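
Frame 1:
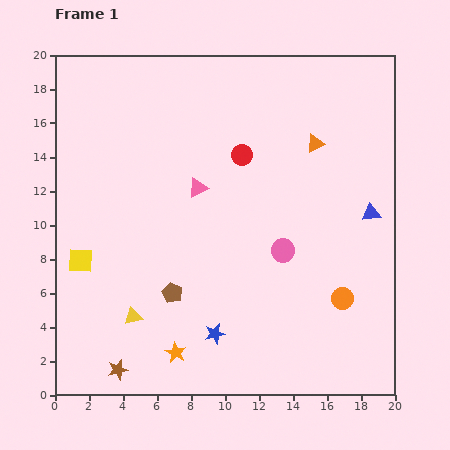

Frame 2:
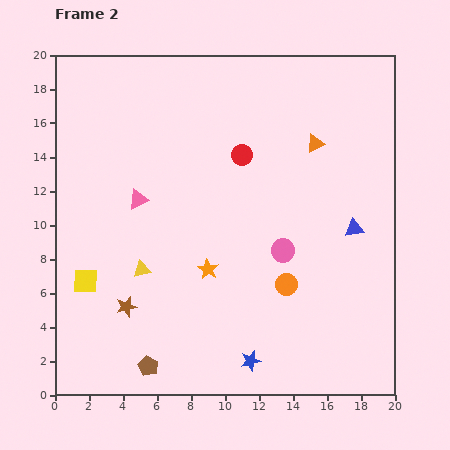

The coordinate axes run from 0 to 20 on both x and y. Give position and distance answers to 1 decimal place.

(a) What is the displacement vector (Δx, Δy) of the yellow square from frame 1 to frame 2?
(0.3, -1.2)

The yellow square was at (1.5, 7.9) in frame 1 and (1.8, 6.7) in frame 2.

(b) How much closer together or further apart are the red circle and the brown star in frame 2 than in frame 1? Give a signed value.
-3.4

Distance in frame 1: 14.6. Distance in frame 2: 11.2.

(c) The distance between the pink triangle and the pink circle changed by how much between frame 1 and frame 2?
+2.8

Distance in frame 1: 6.2. Distance in frame 2: 9.0.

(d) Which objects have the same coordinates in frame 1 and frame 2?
the pink circle, the red circle, the orange triangle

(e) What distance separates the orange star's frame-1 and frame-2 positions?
5.3

The orange star moved from (7.1, 2.5) to (9.0, 7.4), a distance of √(1.9² + 4.9²) ≈ 5.3.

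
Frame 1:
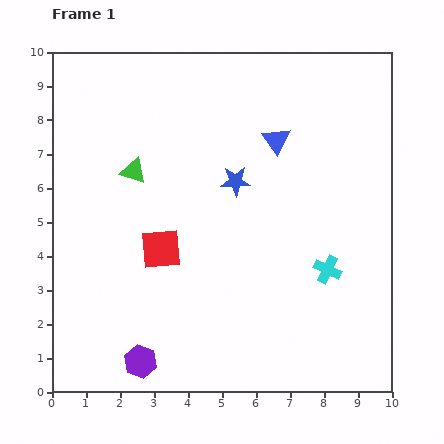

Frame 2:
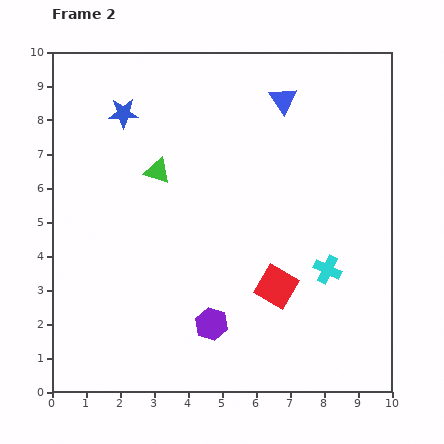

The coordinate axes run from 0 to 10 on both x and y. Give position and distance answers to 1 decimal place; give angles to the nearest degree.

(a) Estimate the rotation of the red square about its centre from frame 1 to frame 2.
36° clockwise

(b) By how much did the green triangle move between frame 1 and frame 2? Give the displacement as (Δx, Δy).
(0.7, 0.0)

The green triangle was at (2.4, 6.5) in frame 1 and (3.1, 6.5) in frame 2.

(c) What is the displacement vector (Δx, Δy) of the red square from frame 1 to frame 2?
(3.4, -1.1)

The red square was at (3.2, 4.2) in frame 1 and (6.6, 3.1) in frame 2.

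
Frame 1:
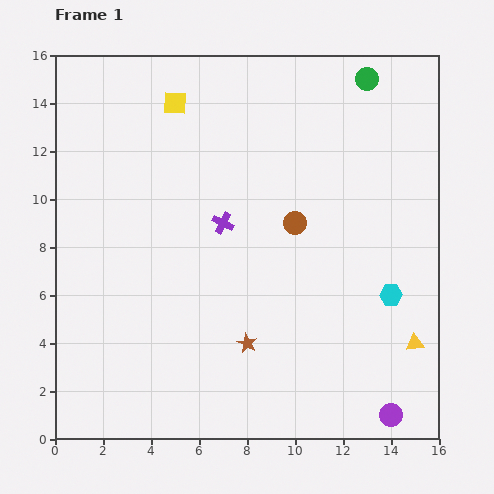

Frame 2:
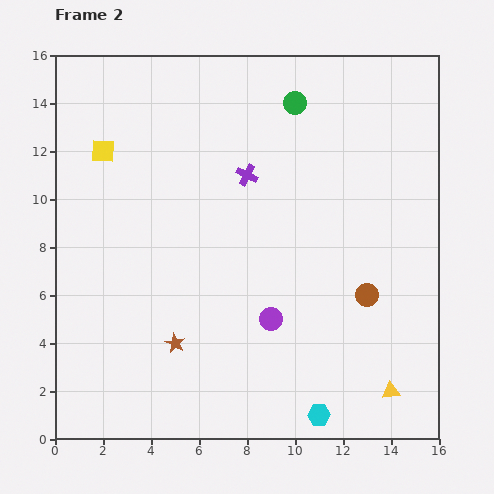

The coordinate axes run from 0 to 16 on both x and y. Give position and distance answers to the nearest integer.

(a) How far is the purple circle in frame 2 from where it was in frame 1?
6

The purple circle moved from (14, 1) to (9, 5), a distance of √(5² + 4²) ≈ 6.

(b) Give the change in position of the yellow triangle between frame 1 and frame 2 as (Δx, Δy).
(-1, -2)

The yellow triangle was at (15, 4) in frame 1 and (14, 2) in frame 2.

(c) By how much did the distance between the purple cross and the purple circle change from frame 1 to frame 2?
-5

Distance in frame 1: 11. Distance in frame 2: 6.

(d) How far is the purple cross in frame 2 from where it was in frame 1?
2

The purple cross moved from (7, 9) to (8, 11), a distance of √(1² + 2²) ≈ 2.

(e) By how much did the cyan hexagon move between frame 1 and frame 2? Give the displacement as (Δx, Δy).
(-3, -5)

The cyan hexagon was at (14, 6) in frame 1 and (11, 1) in frame 2.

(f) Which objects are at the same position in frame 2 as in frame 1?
none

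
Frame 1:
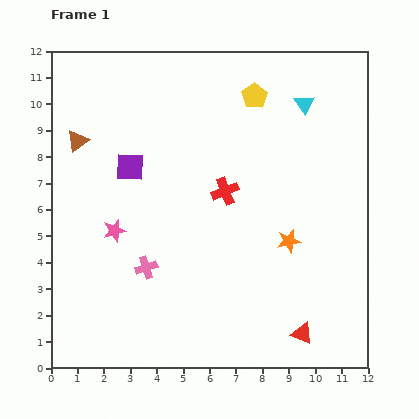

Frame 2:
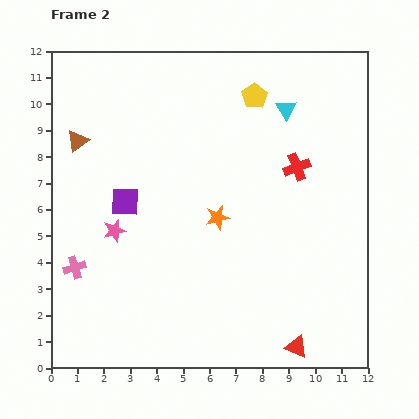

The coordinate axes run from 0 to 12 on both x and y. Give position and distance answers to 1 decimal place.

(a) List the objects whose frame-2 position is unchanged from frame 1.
the brown triangle, the pink star, the yellow pentagon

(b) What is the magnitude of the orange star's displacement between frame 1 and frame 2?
2.8

The orange star moved from (9.0, 4.8) to (6.3, 5.7), a distance of √(2.7² + 0.9²) ≈ 2.8.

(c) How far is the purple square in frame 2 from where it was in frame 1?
1.3

The purple square moved from (3.0, 7.6) to (2.8, 6.3), a distance of √(0.2² + 1.3²) ≈ 1.3.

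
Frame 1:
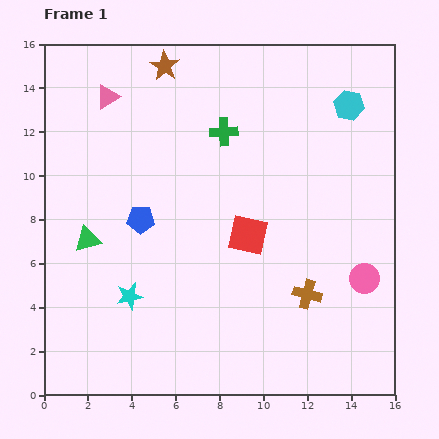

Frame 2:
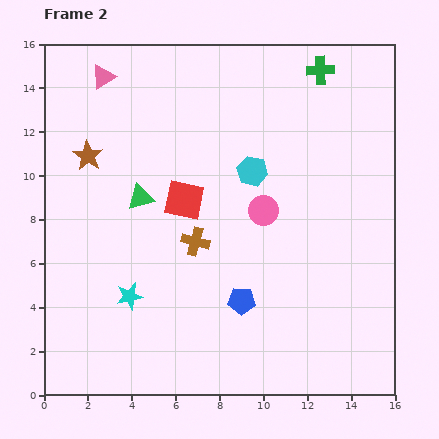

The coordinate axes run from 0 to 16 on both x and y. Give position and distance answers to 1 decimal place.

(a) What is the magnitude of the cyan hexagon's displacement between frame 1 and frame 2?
5.3

The cyan hexagon moved from (13.9, 13.2) to (9.5, 10.2), a distance of √(4.4² + 3.0²) ≈ 5.3.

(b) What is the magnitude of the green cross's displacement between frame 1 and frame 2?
5.2

The green cross moved from (8.2, 12.0) to (12.6, 14.8), a distance of √(4.4² + 2.8²) ≈ 5.2.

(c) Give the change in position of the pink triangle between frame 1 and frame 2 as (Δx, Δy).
(-0.2, 0.9)

The pink triangle was at (2.9, 13.6) in frame 1 and (2.7, 14.5) in frame 2.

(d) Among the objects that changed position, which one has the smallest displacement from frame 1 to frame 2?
the pink triangle

(moved 0.9)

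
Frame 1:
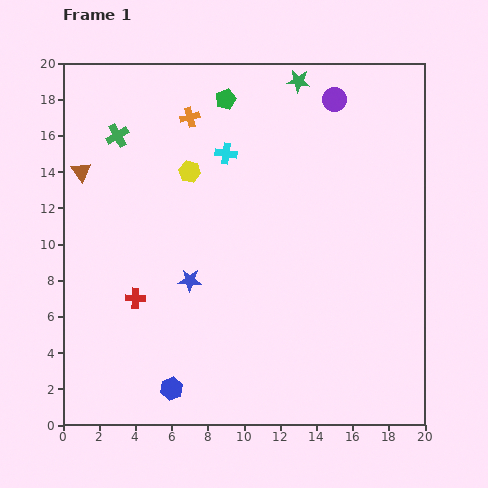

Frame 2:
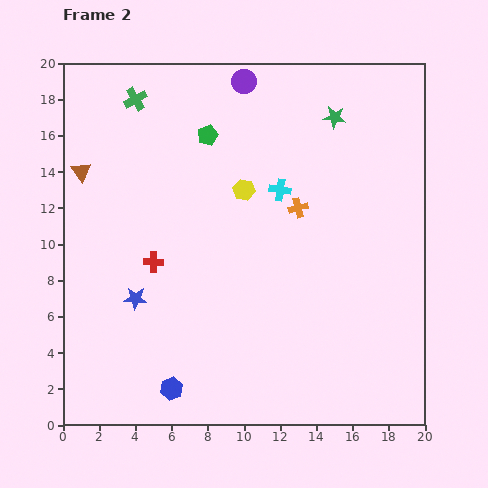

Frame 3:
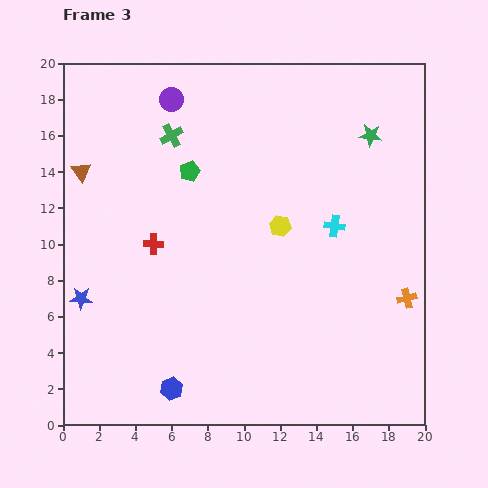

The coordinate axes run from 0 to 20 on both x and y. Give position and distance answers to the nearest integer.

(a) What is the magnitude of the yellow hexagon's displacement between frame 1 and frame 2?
3

The yellow hexagon moved from (7, 14) to (10, 13), a distance of √(3² + 1²) ≈ 3.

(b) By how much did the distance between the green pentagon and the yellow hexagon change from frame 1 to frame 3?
+2

Distance in frame 1: 4. Distance in frame 3: 6.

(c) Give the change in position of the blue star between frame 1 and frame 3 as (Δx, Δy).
(-6, -1)

The blue star was at (7, 8) in frame 1 and (1, 7) in frame 3.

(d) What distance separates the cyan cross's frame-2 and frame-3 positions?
4

The cyan cross moved from (12, 13) to (15, 11), a distance of √(3² + 2²) ≈ 4.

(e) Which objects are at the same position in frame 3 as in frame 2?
the blue hexagon, the brown triangle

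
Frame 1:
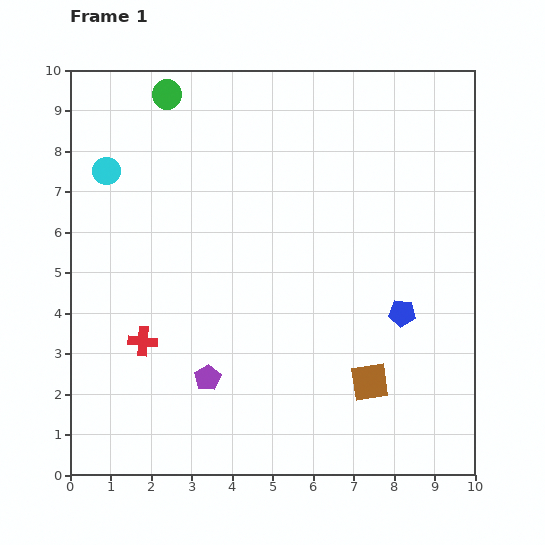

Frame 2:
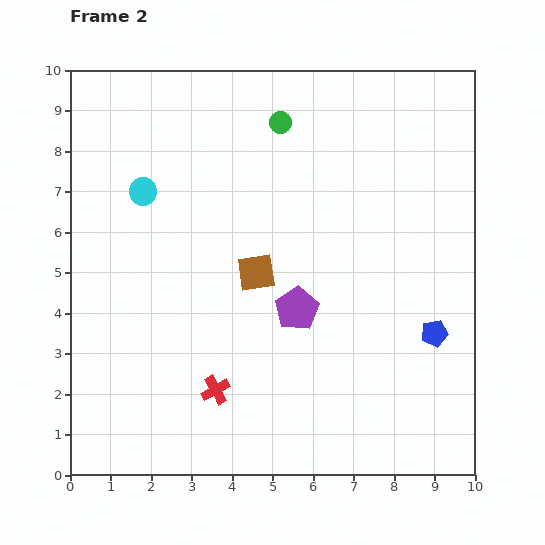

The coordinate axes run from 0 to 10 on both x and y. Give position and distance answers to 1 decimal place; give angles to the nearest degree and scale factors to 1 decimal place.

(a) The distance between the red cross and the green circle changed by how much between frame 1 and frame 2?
+0.7

Distance in frame 1: 6.1. Distance in frame 2: 6.8.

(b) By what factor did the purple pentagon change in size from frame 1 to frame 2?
1.7×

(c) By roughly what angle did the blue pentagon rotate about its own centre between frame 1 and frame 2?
17° counter-clockwise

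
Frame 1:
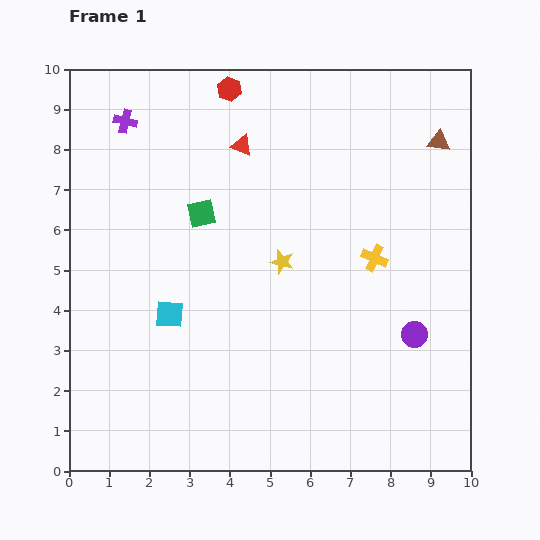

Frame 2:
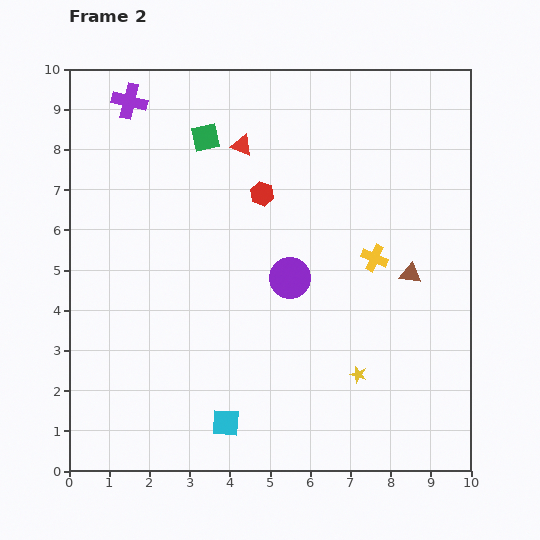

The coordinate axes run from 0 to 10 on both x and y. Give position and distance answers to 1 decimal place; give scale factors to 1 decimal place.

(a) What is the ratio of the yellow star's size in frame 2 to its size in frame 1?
0.7×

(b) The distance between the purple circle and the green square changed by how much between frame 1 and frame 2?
-2.0

Distance in frame 1: 6.1. Distance in frame 2: 4.1.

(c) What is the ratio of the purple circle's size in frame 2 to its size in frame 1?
1.5×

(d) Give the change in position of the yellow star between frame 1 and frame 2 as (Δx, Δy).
(1.9, -2.8)

The yellow star was at (5.3, 5.2) in frame 1 and (7.2, 2.4) in frame 2.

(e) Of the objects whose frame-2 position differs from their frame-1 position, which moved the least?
the purple cross

(moved 0.5)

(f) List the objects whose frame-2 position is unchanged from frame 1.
the red triangle, the yellow cross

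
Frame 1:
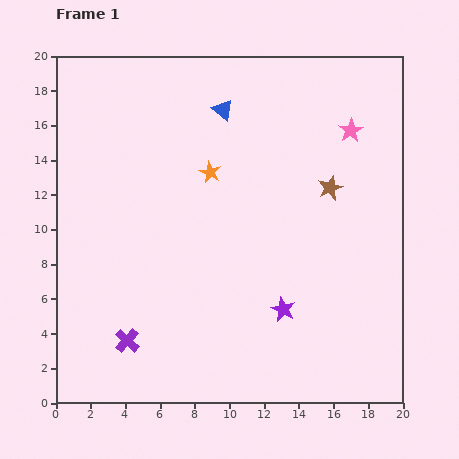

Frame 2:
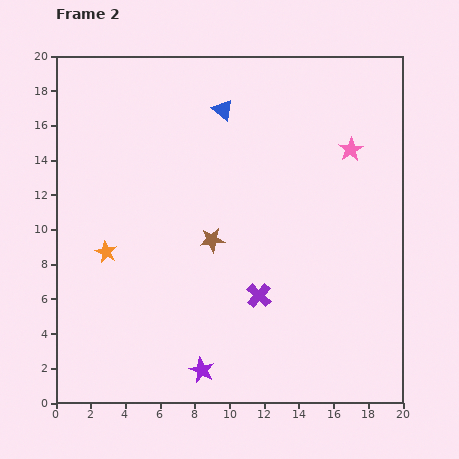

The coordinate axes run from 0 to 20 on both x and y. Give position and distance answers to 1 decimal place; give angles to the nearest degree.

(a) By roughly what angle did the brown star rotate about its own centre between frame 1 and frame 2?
16° clockwise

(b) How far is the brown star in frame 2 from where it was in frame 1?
7.4

The brown star moved from (15.8, 12.4) to (9.0, 9.4), a distance of √(6.8² + 3.0²) ≈ 7.4.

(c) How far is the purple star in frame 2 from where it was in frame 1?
5.9

The purple star moved from (13.1, 5.4) to (8.4, 1.9), a distance of √(4.7² + 3.5²) ≈ 5.9.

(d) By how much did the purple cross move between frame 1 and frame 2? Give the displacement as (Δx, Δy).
(7.6, 2.6)

The purple cross was at (4.1, 3.6) in frame 1 and (11.7, 6.2) in frame 2.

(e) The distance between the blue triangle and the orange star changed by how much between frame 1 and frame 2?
+6.9

Distance in frame 1: 3.7. Distance in frame 2: 10.6.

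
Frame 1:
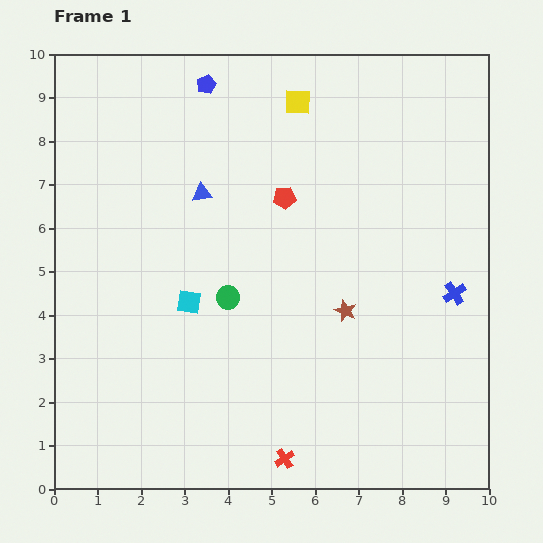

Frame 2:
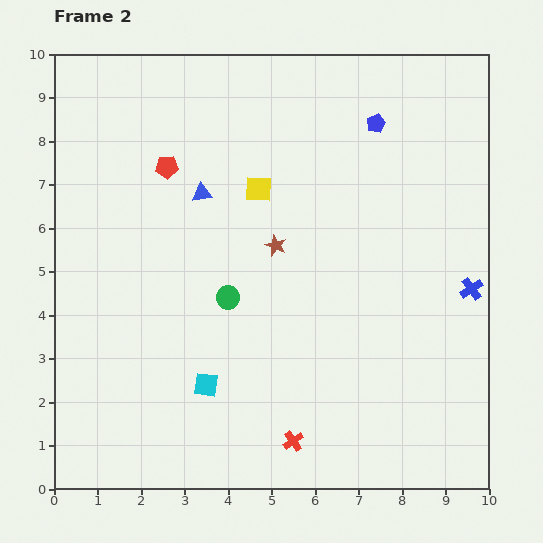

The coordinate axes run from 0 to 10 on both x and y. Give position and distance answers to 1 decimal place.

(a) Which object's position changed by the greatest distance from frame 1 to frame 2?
the blue pentagon

(moved 4.0; next 2.8)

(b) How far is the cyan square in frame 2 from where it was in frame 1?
1.9

The cyan square moved from (3.1, 4.3) to (3.5, 2.4), a distance of √(0.4² + 1.9²) ≈ 1.9.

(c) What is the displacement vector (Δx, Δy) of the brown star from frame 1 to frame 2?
(-1.6, 1.5)

The brown star was at (6.7, 4.1) in frame 1 and (5.1, 5.6) in frame 2.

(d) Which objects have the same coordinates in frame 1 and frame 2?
the blue triangle, the green circle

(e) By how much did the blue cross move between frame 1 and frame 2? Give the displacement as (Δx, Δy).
(0.4, 0.1)

The blue cross was at (9.2, 4.5) in frame 1 and (9.6, 4.6) in frame 2.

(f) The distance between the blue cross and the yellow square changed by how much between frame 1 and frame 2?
-0.3

Distance in frame 1: 5.7. Distance in frame 2: 5.4.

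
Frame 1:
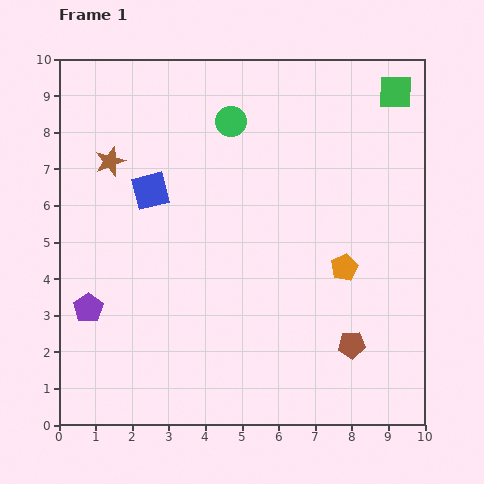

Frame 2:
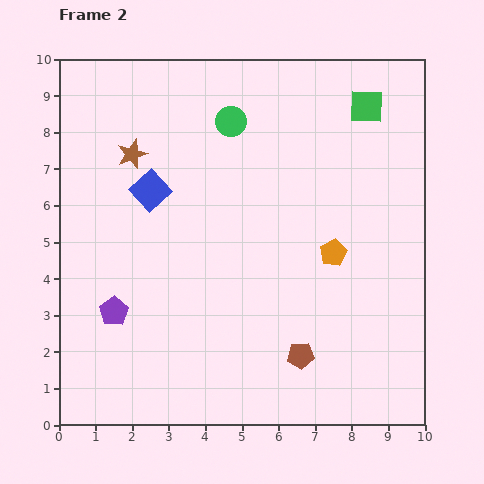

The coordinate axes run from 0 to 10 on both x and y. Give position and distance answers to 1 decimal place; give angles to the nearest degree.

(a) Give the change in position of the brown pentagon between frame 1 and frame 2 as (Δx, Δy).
(-1.4, -0.3)

The brown pentagon was at (8.0, 2.2) in frame 1 and (6.6, 1.9) in frame 2.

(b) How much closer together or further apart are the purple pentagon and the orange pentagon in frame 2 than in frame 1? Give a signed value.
-0.9

Distance in frame 1: 7.1. Distance in frame 2: 6.2.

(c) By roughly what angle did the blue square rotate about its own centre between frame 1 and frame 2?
28° counter-clockwise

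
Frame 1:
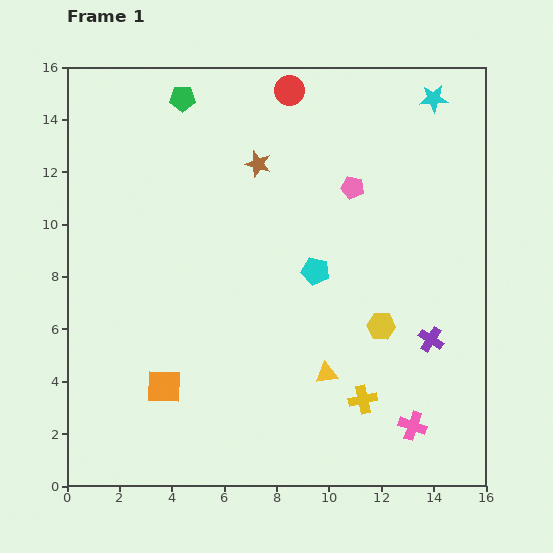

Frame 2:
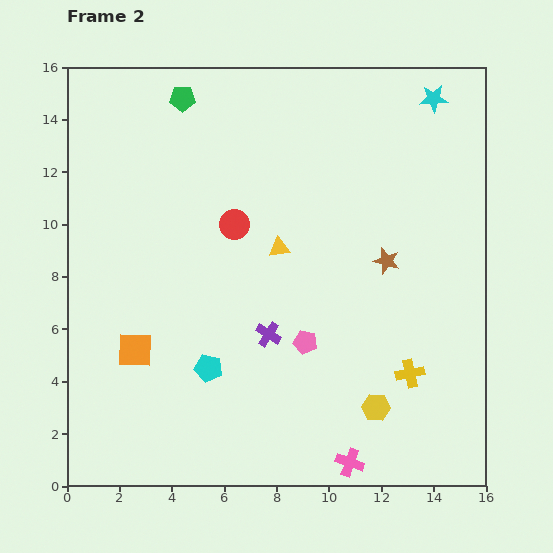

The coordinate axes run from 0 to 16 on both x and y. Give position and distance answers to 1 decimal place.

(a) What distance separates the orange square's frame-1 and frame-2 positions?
1.8

The orange square moved from (3.7, 3.8) to (2.6, 5.2), a distance of √(1.1² + 1.4²) ≈ 1.8.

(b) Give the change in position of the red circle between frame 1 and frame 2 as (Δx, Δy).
(-2.1, -5.1)

The red circle was at (8.5, 15.1) in frame 1 and (6.4, 10.0) in frame 2.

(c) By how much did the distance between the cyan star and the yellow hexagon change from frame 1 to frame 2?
+3.1

Distance in frame 1: 8.9. Distance in frame 2: 12.0.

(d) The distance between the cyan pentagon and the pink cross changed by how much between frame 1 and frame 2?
-0.5

Distance in frame 1: 7.0. Distance in frame 2: 6.5.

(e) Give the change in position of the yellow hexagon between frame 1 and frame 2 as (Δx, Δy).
(-0.2, -3.1)

The yellow hexagon was at (12.0, 6.1) in frame 1 and (11.8, 3.0) in frame 2.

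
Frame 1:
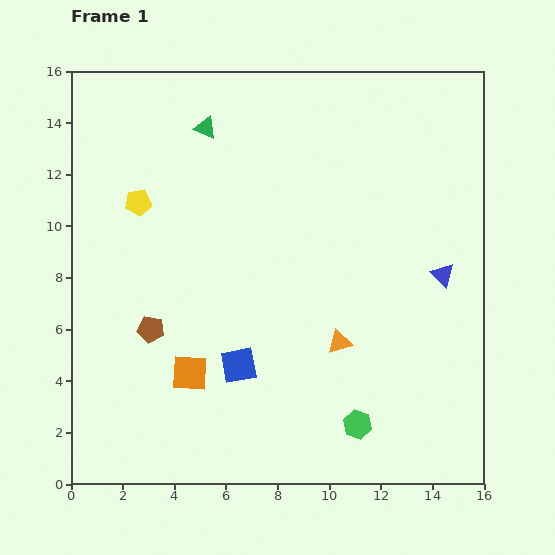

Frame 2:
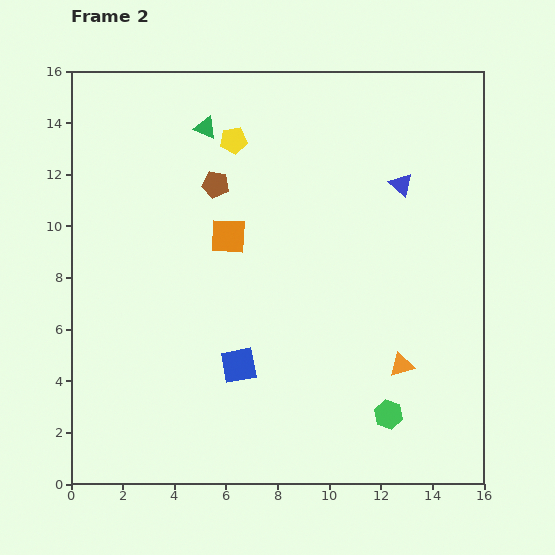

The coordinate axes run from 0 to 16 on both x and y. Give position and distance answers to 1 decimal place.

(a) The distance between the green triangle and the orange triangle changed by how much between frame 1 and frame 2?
+2.1

Distance in frame 1: 9.8. Distance in frame 2: 11.9.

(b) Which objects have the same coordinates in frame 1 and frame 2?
the green triangle, the blue square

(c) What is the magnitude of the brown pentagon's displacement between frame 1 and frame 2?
6.1

The brown pentagon moved from (3.1, 6.0) to (5.6, 11.6), a distance of √(2.5² + 5.6²) ≈ 6.1.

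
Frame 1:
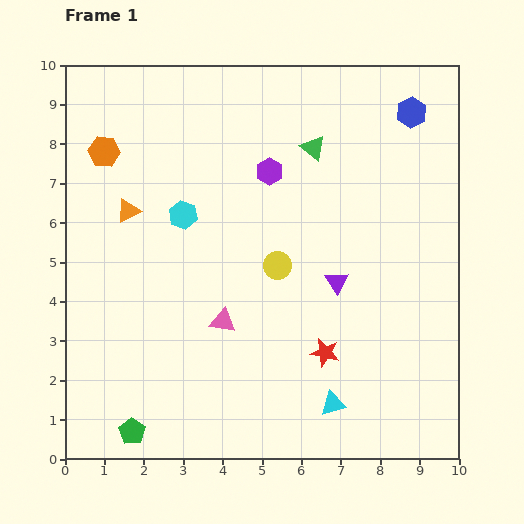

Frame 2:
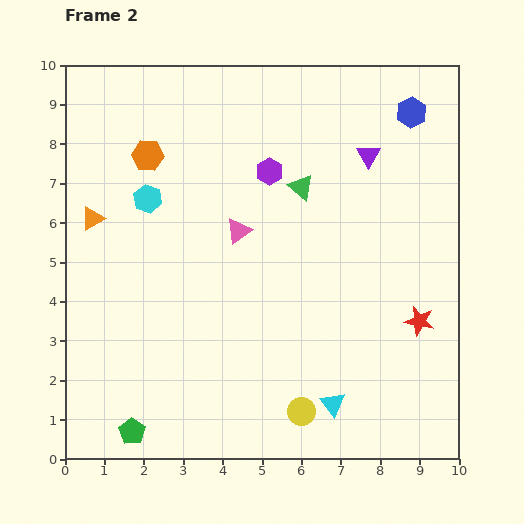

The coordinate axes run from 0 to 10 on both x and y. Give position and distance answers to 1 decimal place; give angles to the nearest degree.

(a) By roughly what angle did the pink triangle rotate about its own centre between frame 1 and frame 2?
45° counter-clockwise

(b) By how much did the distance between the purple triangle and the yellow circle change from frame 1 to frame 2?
+5.1

Distance in frame 1: 1.6. Distance in frame 2: 6.7.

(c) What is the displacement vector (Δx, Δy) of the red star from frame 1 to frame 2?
(2.4, 0.8)

The red star was at (6.6, 2.7) in frame 1 and (9.0, 3.5) in frame 2.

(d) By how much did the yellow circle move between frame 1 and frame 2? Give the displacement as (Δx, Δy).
(0.6, -3.7)

The yellow circle was at (5.4, 4.9) in frame 1 and (6.0, 1.2) in frame 2.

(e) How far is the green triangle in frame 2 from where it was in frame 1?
1.0

The green triangle moved from (6.3, 7.9) to (6.0, 6.9), a distance of √(0.3² + 1.0²) ≈ 1.0.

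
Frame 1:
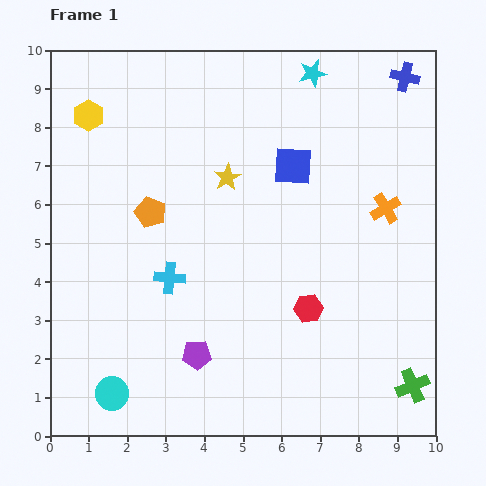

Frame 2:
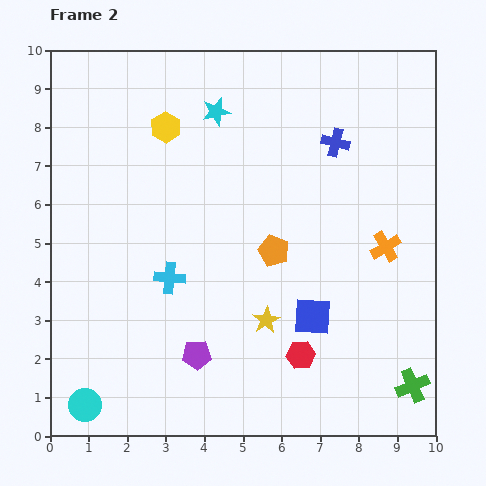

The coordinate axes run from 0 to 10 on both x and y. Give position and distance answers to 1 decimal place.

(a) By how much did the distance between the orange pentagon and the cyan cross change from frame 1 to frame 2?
+1.0

Distance in frame 1: 1.8. Distance in frame 2: 2.8.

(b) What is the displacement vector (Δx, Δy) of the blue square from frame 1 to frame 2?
(0.5, -3.9)

The blue square was at (6.3, 7.0) in frame 1 and (6.8, 3.1) in frame 2.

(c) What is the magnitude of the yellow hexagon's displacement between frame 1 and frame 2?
2.0

The yellow hexagon moved from (1.0, 8.3) to (3.0, 8.0), a distance of √(2.0² + 0.3²) ≈ 2.0.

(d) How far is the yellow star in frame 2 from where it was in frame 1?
3.8

The yellow star moved from (4.6, 6.7) to (5.6, 3.0), a distance of √(1.0² + 3.7²) ≈ 3.8.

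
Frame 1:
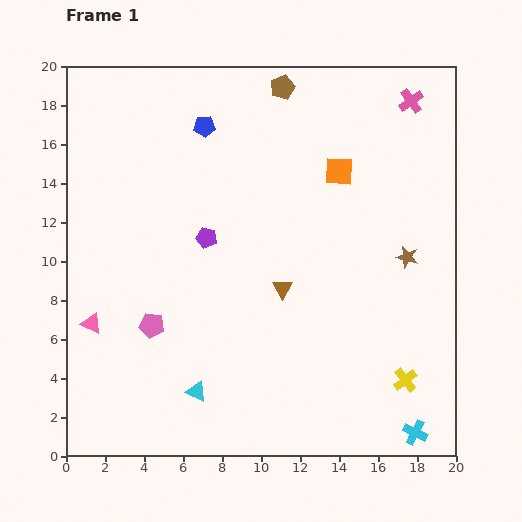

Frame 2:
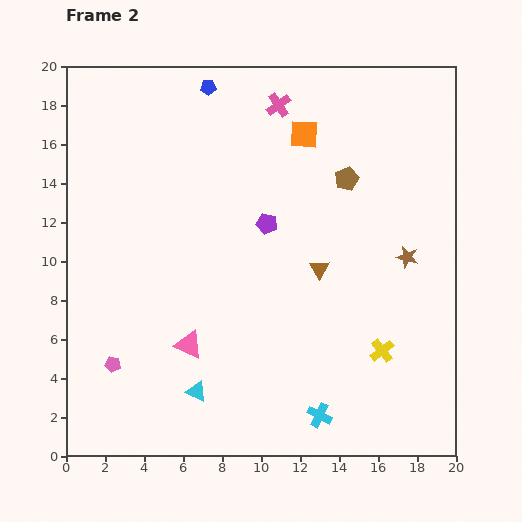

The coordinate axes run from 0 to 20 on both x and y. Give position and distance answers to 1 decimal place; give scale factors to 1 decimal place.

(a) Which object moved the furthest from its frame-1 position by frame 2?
the pink cross

(moved 6.8; next 5.7)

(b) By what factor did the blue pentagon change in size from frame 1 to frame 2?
0.7×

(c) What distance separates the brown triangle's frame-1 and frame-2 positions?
2.1

The brown triangle moved from (11.1, 8.6) to (13.0, 9.6), a distance of √(1.9² + 1.0²) ≈ 2.1.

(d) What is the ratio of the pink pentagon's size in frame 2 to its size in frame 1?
0.6×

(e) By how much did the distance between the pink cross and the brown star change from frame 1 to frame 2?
+2.2

Distance in frame 1: 8.0. Distance in frame 2: 10.2.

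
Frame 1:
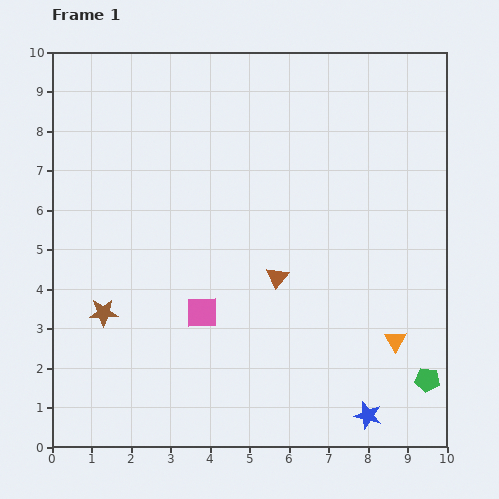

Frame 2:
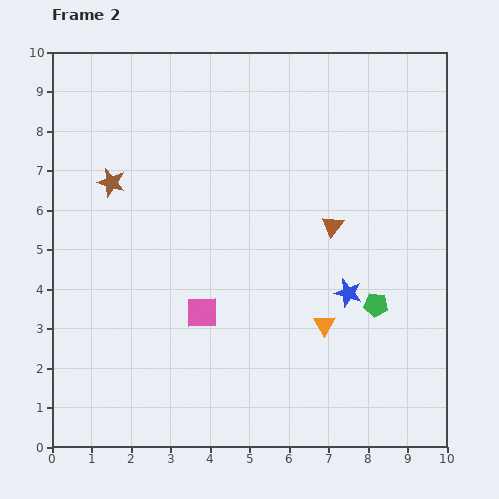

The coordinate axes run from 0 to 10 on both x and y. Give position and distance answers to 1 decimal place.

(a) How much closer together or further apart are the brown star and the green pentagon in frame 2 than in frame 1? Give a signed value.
-1.0

Distance in frame 1: 8.4. Distance in frame 2: 7.4.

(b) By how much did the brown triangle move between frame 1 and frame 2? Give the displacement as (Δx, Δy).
(1.4, 1.3)

The brown triangle was at (5.7, 4.3) in frame 1 and (7.1, 5.6) in frame 2.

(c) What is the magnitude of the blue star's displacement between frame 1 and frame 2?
3.1

The blue star moved from (8.0, 0.8) to (7.5, 3.9), a distance of √(0.5² + 3.1²) ≈ 3.1.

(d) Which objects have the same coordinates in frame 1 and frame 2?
the pink square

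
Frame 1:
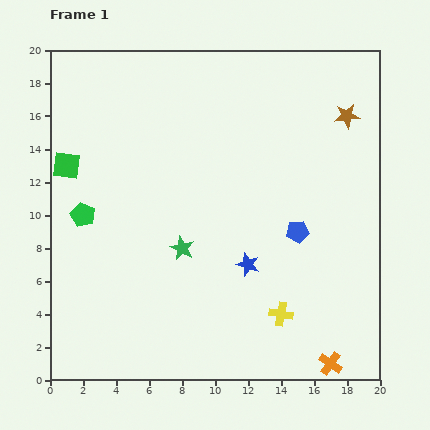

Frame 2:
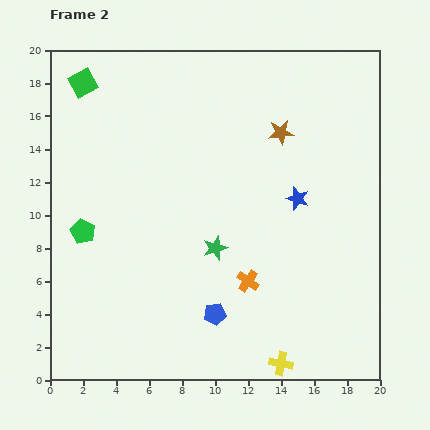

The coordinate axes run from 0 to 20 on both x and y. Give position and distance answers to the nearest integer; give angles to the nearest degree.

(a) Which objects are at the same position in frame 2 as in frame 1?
none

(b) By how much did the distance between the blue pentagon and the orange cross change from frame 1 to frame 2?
-5

Distance in frame 1: 8. Distance in frame 2: 3.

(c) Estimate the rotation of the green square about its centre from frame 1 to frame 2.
40° counter-clockwise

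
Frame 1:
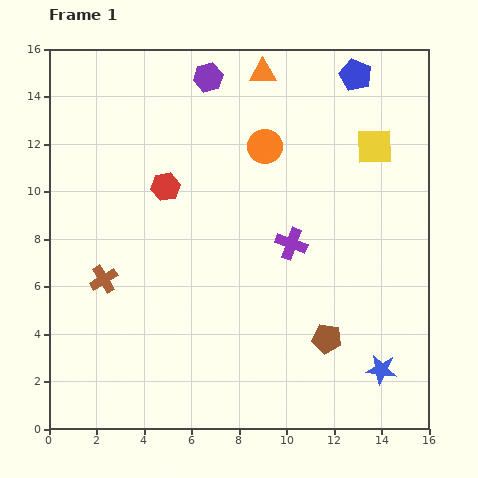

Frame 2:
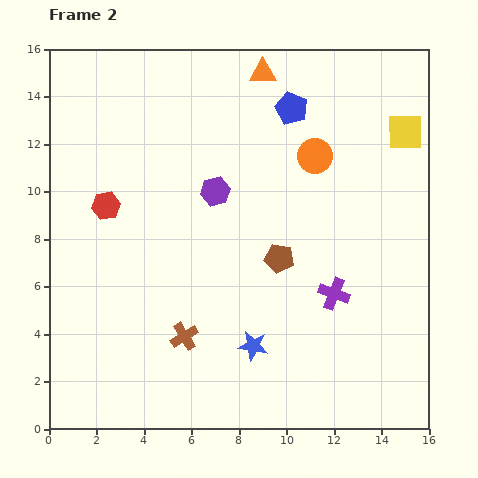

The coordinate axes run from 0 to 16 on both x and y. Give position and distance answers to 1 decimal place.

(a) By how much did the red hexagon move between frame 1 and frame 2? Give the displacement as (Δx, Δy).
(-2.5, -0.8)

The red hexagon was at (4.9, 10.2) in frame 1 and (2.4, 9.4) in frame 2.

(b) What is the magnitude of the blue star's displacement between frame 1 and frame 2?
5.5

The blue star moved from (14.0, 2.5) to (8.6, 3.5), a distance of √(5.4² + 1.0²) ≈ 5.5.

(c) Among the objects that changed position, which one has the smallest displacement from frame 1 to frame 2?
the yellow square

(moved 1.4)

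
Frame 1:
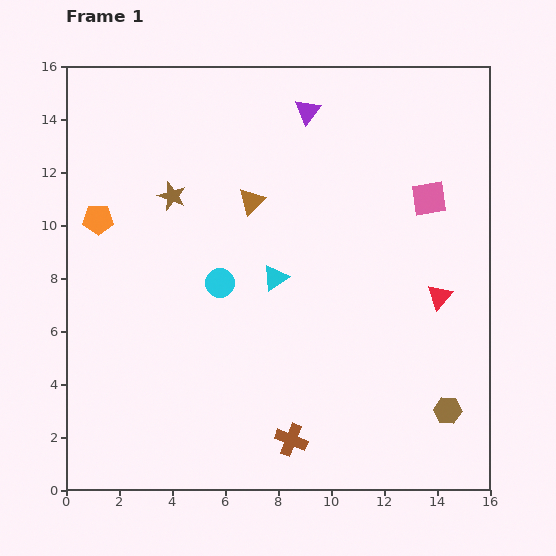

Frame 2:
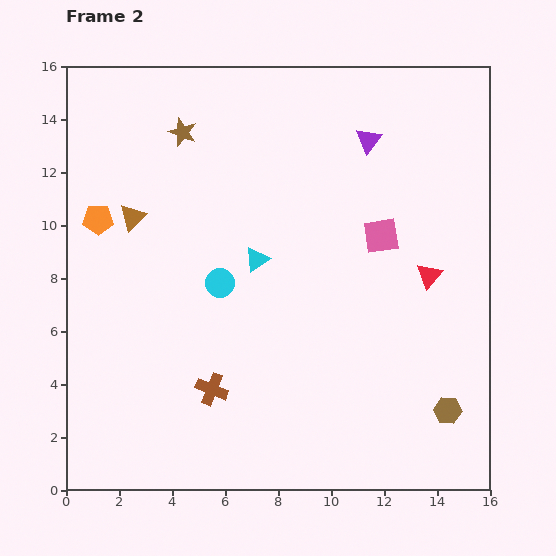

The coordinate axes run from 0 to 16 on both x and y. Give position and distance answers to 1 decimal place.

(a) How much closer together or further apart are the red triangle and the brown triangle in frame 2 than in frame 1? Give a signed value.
+3.4

Distance in frame 1: 8.0. Distance in frame 2: 11.4.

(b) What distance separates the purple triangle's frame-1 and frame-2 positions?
2.5

The purple triangle moved from (9.1, 14.3) to (11.4, 13.2), a distance of √(2.3² + 1.1²) ≈ 2.5.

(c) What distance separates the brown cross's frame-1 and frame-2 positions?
3.6

The brown cross moved from (8.5, 1.9) to (5.5, 3.8), a distance of √(3.0² + 1.9²) ≈ 3.6.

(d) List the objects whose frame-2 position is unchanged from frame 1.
the brown hexagon, the cyan circle, the orange pentagon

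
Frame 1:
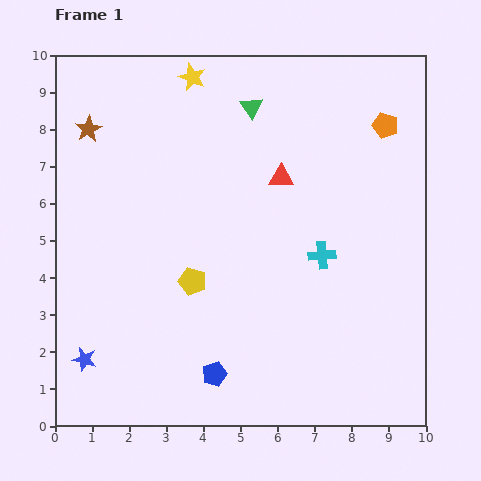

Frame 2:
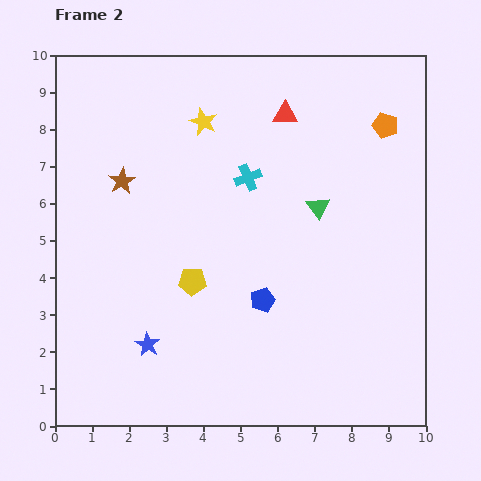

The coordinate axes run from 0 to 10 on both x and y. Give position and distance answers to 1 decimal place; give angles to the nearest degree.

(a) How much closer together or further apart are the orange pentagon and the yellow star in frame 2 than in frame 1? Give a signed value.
-0.5

Distance in frame 1: 5.4. Distance in frame 2: 4.9.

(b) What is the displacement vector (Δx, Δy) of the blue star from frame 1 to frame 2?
(1.7, 0.4)

The blue star was at (0.8, 1.8) in frame 1 and (2.5, 2.2) in frame 2.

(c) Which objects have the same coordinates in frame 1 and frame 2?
the orange pentagon, the yellow pentagon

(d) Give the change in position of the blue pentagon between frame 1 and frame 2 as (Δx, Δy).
(1.3, 2.0)

The blue pentagon was at (4.3, 1.4) in frame 1 and (5.6, 3.4) in frame 2.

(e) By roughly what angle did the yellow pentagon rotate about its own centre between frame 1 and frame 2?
15° counter-clockwise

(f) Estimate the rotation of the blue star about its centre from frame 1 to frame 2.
17° clockwise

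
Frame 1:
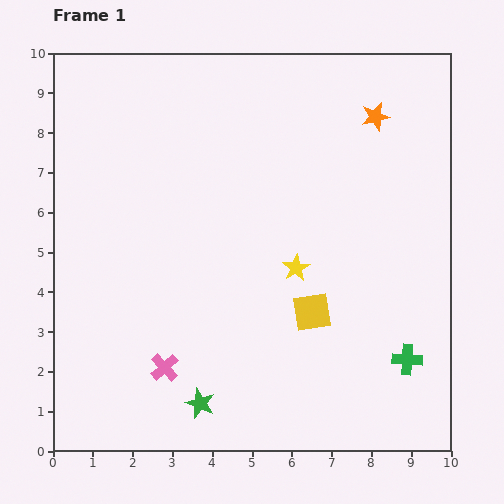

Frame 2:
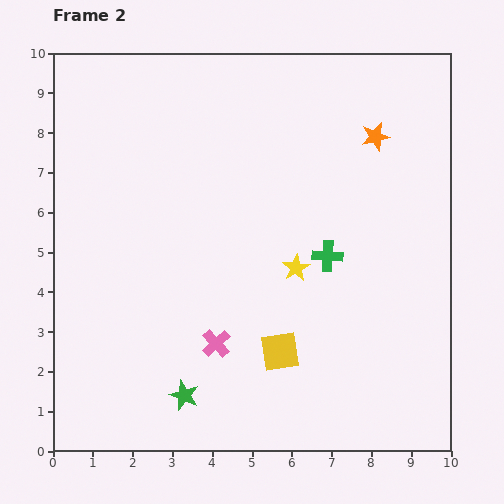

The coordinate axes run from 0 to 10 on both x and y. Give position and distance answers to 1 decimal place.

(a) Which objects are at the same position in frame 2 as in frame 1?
the yellow star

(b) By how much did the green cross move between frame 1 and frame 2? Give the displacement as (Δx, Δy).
(-2.0, 2.6)

The green cross was at (8.9, 2.3) in frame 1 and (6.9, 4.9) in frame 2.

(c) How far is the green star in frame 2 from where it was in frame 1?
0.4

The green star moved from (3.7, 1.2) to (3.3, 1.4), a distance of √(0.4² + 0.2²) ≈ 0.4.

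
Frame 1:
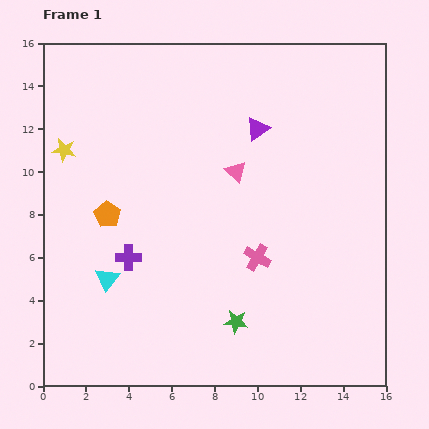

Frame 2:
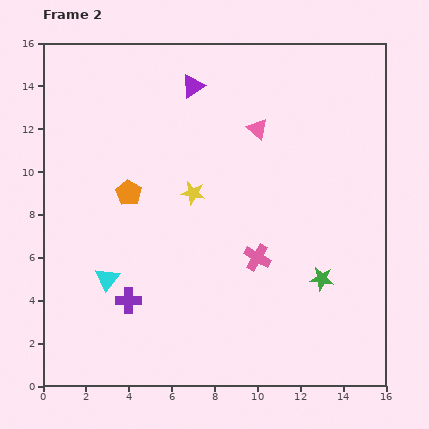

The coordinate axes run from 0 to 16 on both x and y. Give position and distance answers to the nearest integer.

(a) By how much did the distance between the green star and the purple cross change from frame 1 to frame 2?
+3

Distance in frame 1: 6. Distance in frame 2: 9.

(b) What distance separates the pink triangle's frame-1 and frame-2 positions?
2

The pink triangle moved from (9, 10) to (10, 12), a distance of √(1² + 2²) ≈ 2.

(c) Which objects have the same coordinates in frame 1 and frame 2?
the pink cross, the cyan triangle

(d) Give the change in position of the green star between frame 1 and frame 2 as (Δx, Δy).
(4, 2)

The green star was at (9, 3) in frame 1 and (13, 5) in frame 2.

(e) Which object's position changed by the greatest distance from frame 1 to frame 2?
the yellow star

(moved 6; next 4)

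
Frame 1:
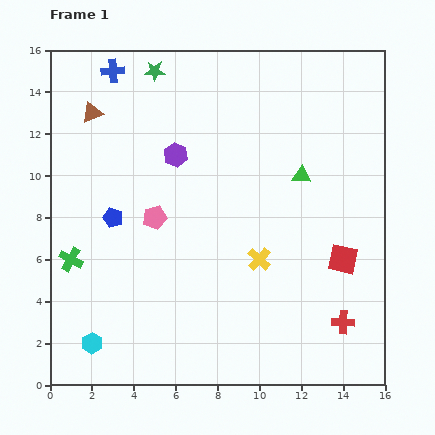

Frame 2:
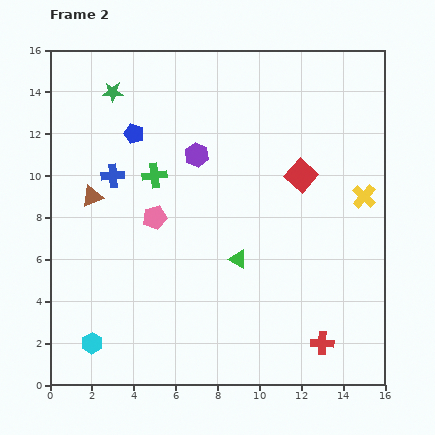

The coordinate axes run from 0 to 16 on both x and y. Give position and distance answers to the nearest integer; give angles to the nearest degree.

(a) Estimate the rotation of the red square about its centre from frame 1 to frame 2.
30° clockwise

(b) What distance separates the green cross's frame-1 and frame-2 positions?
6

The green cross moved from (1, 6) to (5, 10), a distance of √(4² + 4²) ≈ 6.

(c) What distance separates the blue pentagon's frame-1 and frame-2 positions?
4

The blue pentagon moved from (3, 8) to (4, 12), a distance of √(1² + 4²) ≈ 4.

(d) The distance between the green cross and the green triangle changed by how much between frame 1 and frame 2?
-6

Distance in frame 1: 12. Distance in frame 2: 6.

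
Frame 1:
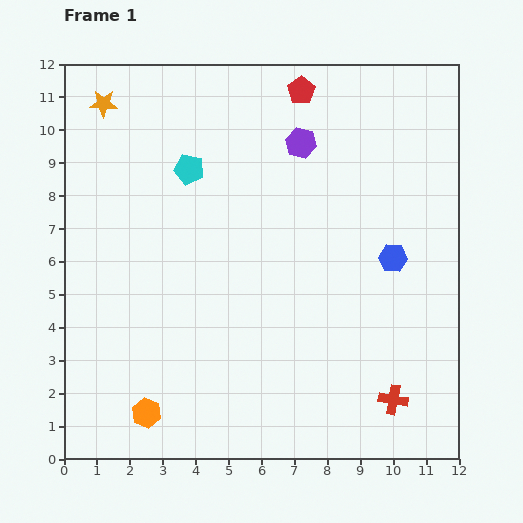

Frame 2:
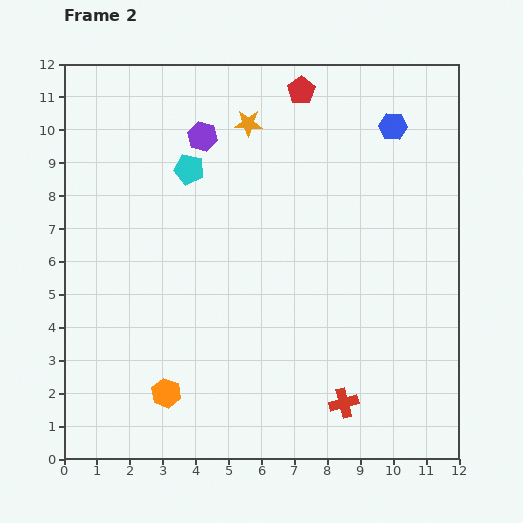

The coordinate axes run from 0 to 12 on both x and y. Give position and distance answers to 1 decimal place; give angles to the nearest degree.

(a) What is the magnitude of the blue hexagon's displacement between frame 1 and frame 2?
4.0

The blue hexagon moved from (10.0, 6.1) to (10.0, 10.1), a distance of √(0.0² + 4.0²) ≈ 4.0.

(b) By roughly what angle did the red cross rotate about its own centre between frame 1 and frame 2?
25° counter-clockwise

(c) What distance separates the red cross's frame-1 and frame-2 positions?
1.5

The red cross moved from (10.0, 1.8) to (8.5, 1.7), a distance of √(1.5² + 0.1²) ≈ 1.5.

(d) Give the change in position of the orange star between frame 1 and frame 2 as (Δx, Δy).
(4.4, -0.6)

The orange star was at (1.2, 10.8) in frame 1 and (5.6, 10.2) in frame 2.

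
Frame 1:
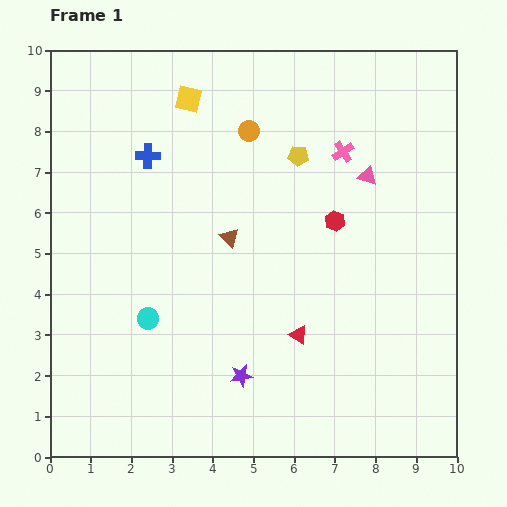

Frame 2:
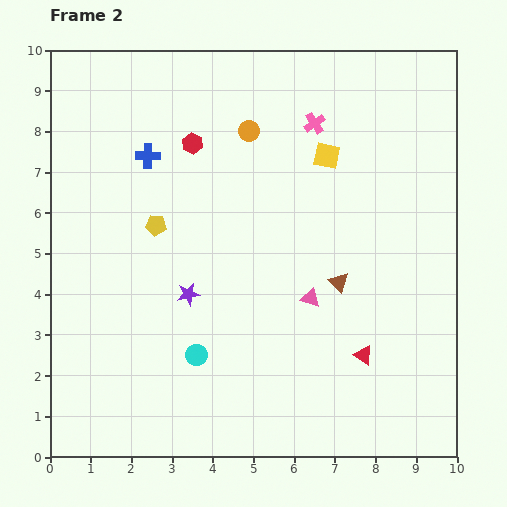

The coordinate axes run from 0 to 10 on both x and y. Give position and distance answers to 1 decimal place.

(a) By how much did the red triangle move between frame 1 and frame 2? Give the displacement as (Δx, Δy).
(1.6, -0.5)

The red triangle was at (6.1, 3.0) in frame 1 and (7.7, 2.5) in frame 2.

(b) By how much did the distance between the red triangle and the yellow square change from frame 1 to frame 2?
-1.4

Distance in frame 1: 6.4. Distance in frame 2: 5.0.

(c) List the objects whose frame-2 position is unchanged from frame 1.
the blue cross, the orange circle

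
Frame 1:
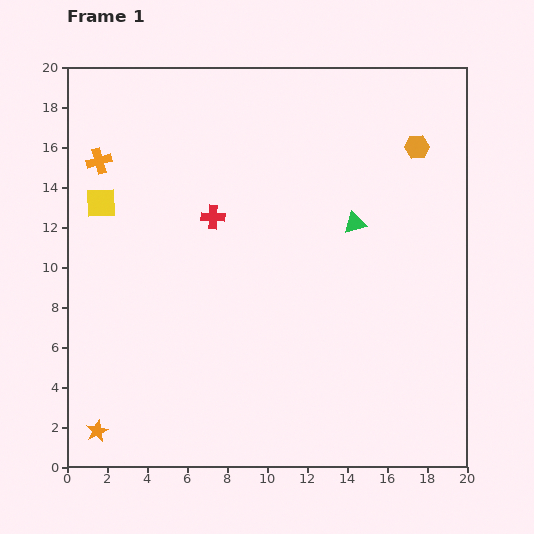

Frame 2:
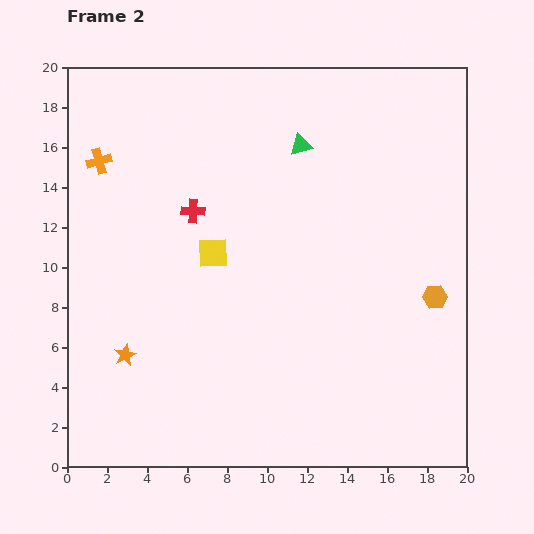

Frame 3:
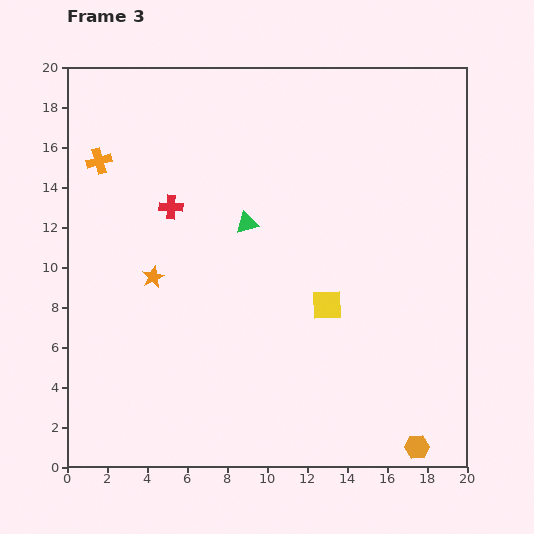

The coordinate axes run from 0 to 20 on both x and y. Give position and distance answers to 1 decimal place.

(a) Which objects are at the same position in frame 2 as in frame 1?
the orange cross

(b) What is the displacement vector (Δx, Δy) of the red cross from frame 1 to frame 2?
(-1.0, 0.3)

The red cross was at (7.3, 12.5) in frame 1 and (6.3, 12.8) in frame 2.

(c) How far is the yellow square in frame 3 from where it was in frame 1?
12.4

The yellow square moved from (1.7, 13.2) to (13.0, 8.1), a distance of √(11.3² + 5.1²) ≈ 12.4.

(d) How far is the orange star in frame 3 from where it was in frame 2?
4.1

The orange star moved from (2.9, 5.6) to (4.3, 9.5), a distance of √(1.4² + 3.9²) ≈ 4.1.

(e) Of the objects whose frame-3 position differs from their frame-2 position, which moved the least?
the red cross

(moved 1.1)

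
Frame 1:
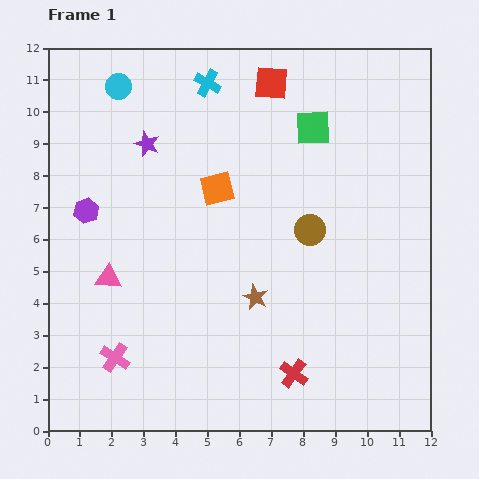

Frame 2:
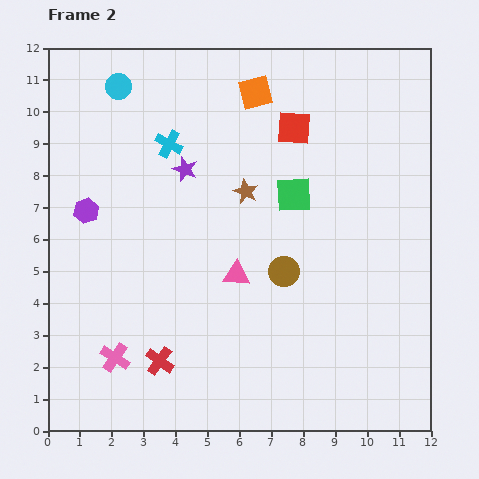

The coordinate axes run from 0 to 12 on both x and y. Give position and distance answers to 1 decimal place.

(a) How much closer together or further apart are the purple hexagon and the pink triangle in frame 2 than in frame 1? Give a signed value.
+2.9

Distance in frame 1: 2.2. Distance in frame 2: 5.1.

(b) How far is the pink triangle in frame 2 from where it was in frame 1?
4.0

The pink triangle moved from (1.9, 4.8) to (5.9, 4.9), a distance of √(4.0² + 0.1²) ≈ 4.0.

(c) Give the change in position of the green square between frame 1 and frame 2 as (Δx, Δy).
(-0.6, -2.1)

The green square was at (8.3, 9.5) in frame 1 and (7.7, 7.4) in frame 2.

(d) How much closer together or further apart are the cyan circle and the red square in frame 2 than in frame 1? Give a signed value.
+0.9

Distance in frame 1: 4.8. Distance in frame 2: 5.7.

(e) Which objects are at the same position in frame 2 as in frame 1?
the pink cross, the purple hexagon, the cyan circle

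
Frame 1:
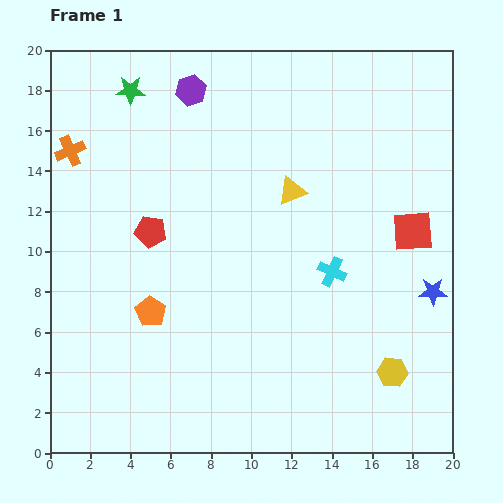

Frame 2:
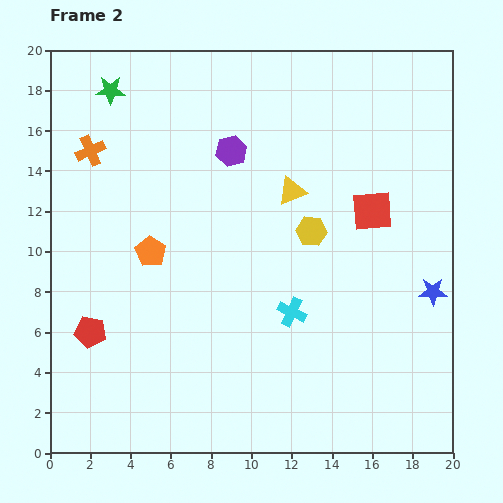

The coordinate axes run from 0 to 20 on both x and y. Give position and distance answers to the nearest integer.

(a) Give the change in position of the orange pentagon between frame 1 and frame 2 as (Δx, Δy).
(0, 3)

The orange pentagon was at (5, 7) in frame 1 and (5, 10) in frame 2.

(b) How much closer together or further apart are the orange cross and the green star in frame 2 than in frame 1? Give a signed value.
-1

Distance in frame 1: 4. Distance in frame 2: 3.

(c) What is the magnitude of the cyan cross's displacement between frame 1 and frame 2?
3

The cyan cross moved from (14, 9) to (12, 7), a distance of √(2² + 2²) ≈ 3.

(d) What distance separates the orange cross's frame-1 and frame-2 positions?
1

The orange cross moved from (1, 15) to (2, 15), a distance of √(1² + 0²) ≈ 1.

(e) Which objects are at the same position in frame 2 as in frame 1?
the blue star, the yellow triangle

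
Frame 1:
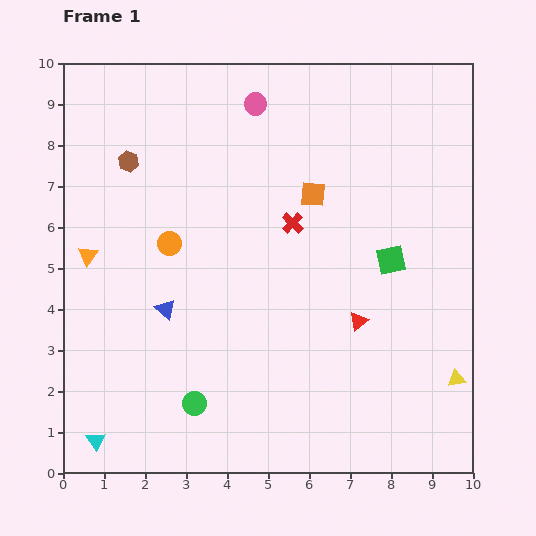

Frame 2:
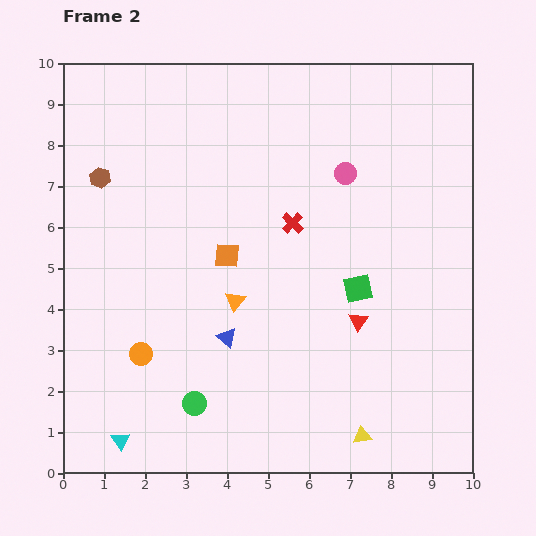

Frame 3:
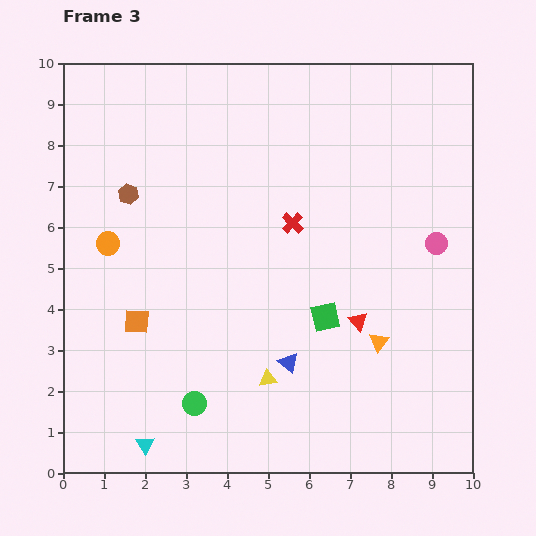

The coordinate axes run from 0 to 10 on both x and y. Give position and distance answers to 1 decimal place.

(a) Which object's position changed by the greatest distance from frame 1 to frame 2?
the orange triangle

(moved 3.8; next 2.8)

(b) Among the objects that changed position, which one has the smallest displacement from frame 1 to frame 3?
the brown hexagon

(moved 0.8)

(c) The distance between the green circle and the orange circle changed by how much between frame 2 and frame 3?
+2.6

Distance in frame 2: 1.8. Distance in frame 3: 4.4.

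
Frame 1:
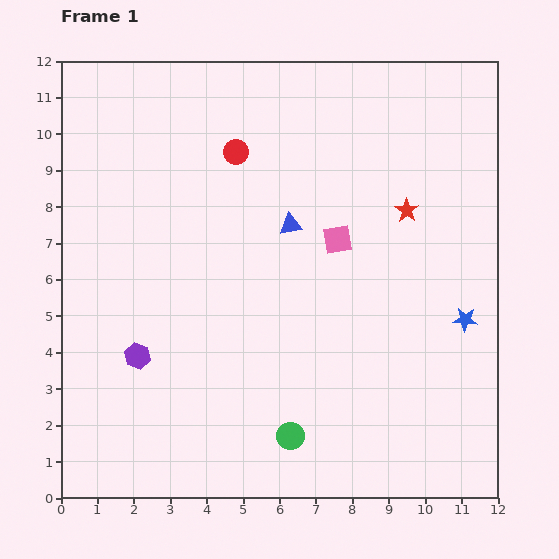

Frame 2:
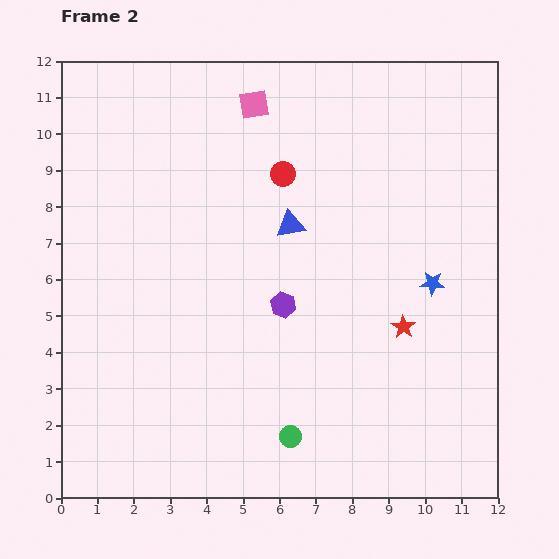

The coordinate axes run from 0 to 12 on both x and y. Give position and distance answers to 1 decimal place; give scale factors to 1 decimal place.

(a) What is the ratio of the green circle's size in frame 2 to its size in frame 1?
0.8×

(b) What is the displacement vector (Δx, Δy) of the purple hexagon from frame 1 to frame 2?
(4.0, 1.4)

The purple hexagon was at (2.1, 3.9) in frame 1 and (6.1, 5.3) in frame 2.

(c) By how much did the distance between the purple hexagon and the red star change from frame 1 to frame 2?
-5.0

Distance in frame 1: 8.4. Distance in frame 2: 3.4.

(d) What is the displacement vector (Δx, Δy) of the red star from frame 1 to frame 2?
(-0.1, -3.2)

The red star was at (9.5, 7.9) in frame 1 and (9.4, 4.7) in frame 2.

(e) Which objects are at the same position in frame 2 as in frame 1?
the green circle, the blue triangle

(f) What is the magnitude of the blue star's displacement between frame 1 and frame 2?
1.3

The blue star moved from (11.1, 4.9) to (10.2, 5.9), a distance of √(0.9² + 1.0²) ≈ 1.3.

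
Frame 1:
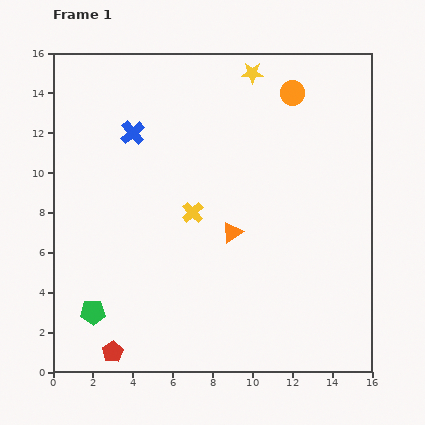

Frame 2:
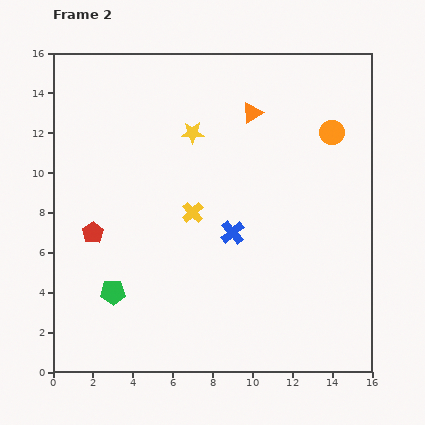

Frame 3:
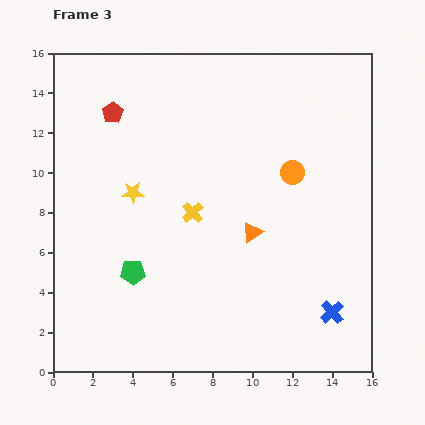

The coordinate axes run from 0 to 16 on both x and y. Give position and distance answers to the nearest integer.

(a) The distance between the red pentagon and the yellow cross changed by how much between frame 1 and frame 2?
-3

Distance in frame 1: 8. Distance in frame 2: 5.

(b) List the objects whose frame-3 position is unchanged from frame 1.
the yellow cross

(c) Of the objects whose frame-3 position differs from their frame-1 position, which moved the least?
the orange triangle

(moved 1)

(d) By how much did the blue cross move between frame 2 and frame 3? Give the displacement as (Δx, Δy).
(5, -4)

The blue cross was at (9, 7) in frame 2 and (14, 3) in frame 3.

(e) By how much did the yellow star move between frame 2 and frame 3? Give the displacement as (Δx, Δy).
(-3, -3)

The yellow star was at (7, 12) in frame 2 and (4, 9) in frame 3.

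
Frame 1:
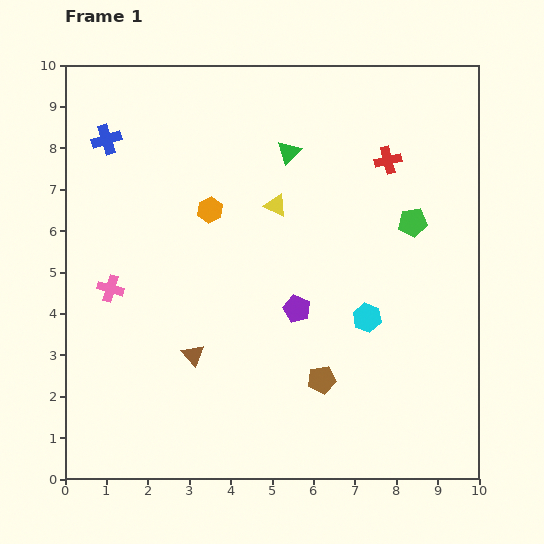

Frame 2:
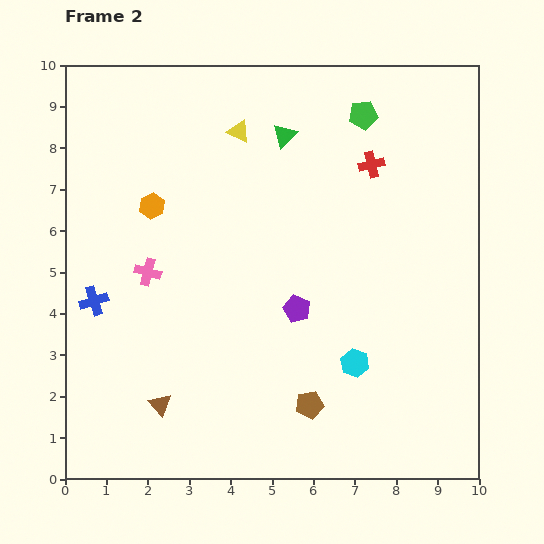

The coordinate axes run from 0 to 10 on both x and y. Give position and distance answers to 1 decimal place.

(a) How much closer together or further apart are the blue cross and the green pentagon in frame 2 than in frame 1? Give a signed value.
+0.2

Distance in frame 1: 7.7. Distance in frame 2: 7.9.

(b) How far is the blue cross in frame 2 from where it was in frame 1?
3.9

The blue cross moved from (1.0, 8.2) to (0.7, 4.3), a distance of √(0.3² + 3.9²) ≈ 3.9.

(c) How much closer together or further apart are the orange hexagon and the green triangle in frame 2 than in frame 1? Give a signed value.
+1.2

Distance in frame 1: 2.4. Distance in frame 2: 3.6.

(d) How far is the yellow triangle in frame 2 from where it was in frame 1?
2.0

The yellow triangle moved from (5.1, 6.6) to (4.2, 8.4), a distance of √(0.9² + 1.8²) ≈ 2.0.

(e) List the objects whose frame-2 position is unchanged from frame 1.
the purple pentagon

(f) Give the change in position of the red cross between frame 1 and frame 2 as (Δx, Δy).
(-0.4, -0.1)

The red cross was at (7.8, 7.7) in frame 1 and (7.4, 7.6) in frame 2.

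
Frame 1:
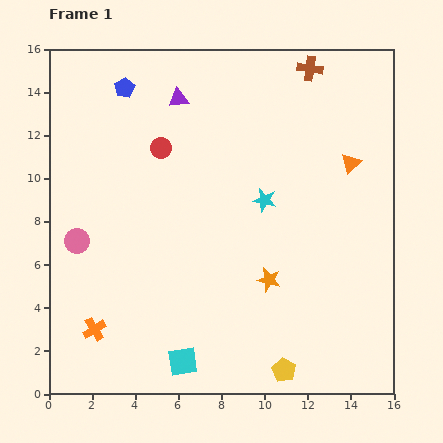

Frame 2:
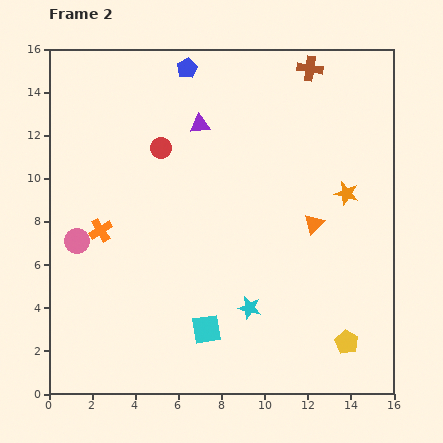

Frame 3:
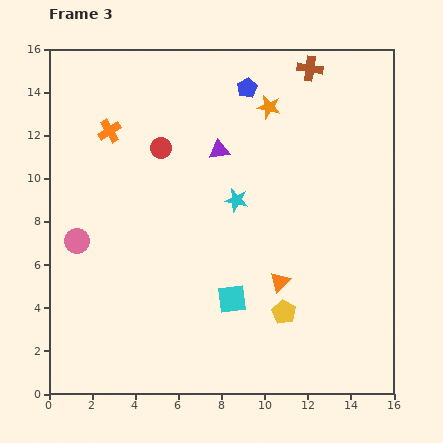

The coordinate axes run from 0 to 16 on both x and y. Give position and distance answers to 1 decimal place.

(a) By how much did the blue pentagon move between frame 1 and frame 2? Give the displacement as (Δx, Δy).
(2.9, 0.9)

The blue pentagon was at (3.5, 14.2) in frame 1 and (6.4, 15.1) in frame 2.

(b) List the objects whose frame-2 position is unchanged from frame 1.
the pink circle, the brown cross, the red circle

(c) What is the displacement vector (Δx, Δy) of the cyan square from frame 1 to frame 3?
(2.3, 2.9)

The cyan square was at (6.2, 1.5) in frame 1 and (8.5, 4.4) in frame 3.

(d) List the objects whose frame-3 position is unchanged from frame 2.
the pink circle, the brown cross, the red circle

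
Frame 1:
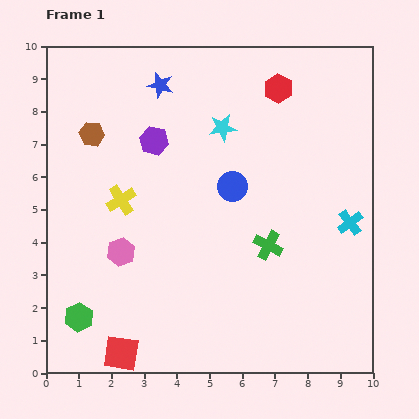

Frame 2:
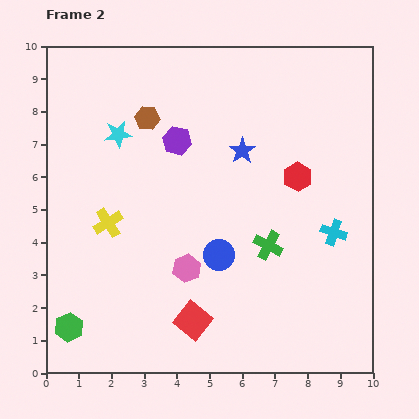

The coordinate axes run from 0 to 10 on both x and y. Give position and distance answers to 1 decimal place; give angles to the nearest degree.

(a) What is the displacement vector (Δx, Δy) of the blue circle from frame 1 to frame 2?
(-0.4, -2.1)

The blue circle was at (5.7, 5.7) in frame 1 and (5.3, 3.6) in frame 2.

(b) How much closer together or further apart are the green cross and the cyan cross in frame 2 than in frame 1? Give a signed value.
-0.6

Distance in frame 1: 2.6. Distance in frame 2: 2.0.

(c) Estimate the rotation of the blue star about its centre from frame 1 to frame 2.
23° clockwise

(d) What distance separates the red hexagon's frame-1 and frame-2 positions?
2.8

The red hexagon moved from (7.1, 8.7) to (7.7, 6.0), a distance of √(0.6² + 2.7²) ≈ 2.8.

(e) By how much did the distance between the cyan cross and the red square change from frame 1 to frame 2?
-3.0

Distance in frame 1: 8.1. Distance in frame 2: 5.1.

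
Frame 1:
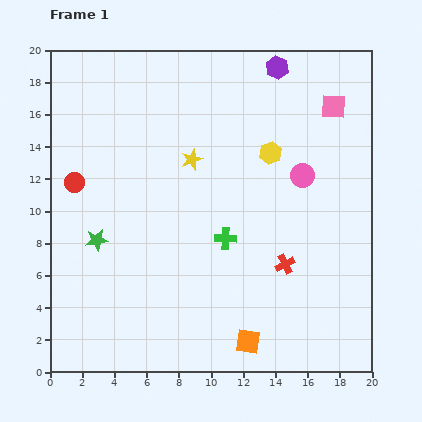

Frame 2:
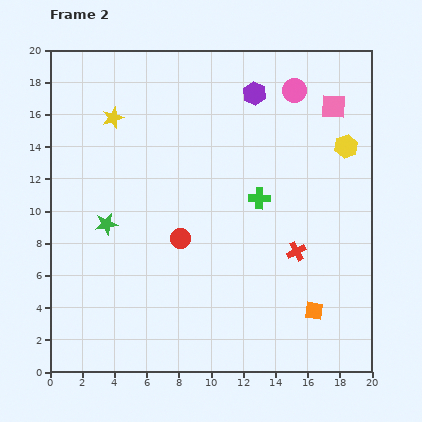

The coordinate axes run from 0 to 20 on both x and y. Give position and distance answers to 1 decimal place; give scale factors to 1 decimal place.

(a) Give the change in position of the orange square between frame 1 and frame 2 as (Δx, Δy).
(4.1, 1.9)

The orange square was at (12.3, 1.9) in frame 1 and (16.4, 3.8) in frame 2.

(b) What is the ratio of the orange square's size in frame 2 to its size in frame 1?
0.7×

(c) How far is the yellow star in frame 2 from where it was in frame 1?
5.5

The yellow star moved from (8.8, 13.2) to (3.9, 15.8), a distance of √(4.9² + 2.6²) ≈ 5.5.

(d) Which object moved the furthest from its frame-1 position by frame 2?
the red circle

(moved 7.5; next 5.5)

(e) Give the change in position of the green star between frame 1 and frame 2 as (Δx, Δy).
(0.6, 1.0)

The green star was at (2.9, 8.2) in frame 1 and (3.5, 9.2) in frame 2.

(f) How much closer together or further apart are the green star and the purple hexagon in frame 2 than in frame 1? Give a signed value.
-3.2

Distance in frame 1: 15.5. Distance in frame 2: 12.3.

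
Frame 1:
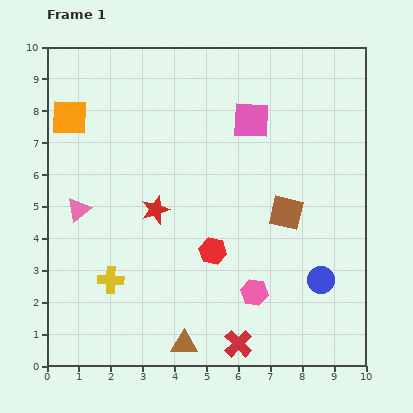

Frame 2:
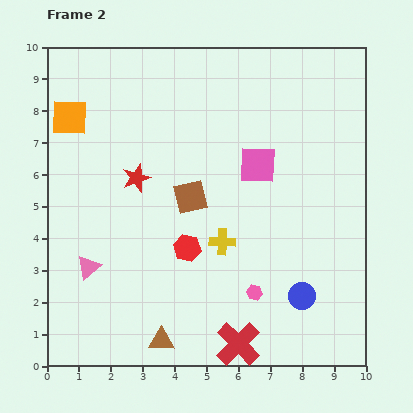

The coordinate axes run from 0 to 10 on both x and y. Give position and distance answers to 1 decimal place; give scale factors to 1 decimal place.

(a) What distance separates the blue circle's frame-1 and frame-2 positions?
0.8

The blue circle moved from (8.6, 2.7) to (8.0, 2.2), a distance of √(0.6² + 0.5²) ≈ 0.8.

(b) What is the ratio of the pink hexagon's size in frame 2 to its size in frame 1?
0.6×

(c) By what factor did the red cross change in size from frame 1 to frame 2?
1.6×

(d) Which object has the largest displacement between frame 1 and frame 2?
the yellow cross

(moved 3.7; next 3.0)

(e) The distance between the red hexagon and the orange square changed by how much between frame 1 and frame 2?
-0.7

Distance in frame 1: 6.2. Distance in frame 2: 5.5.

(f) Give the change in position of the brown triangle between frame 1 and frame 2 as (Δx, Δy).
(-0.7, 0.1)

The brown triangle was at (4.3, 0.7) in frame 1 and (3.6, 0.8) in frame 2.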